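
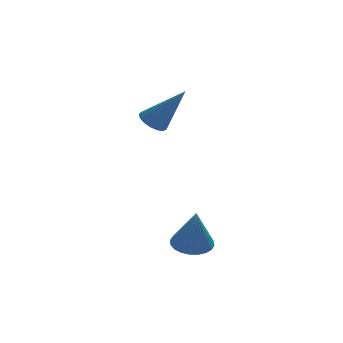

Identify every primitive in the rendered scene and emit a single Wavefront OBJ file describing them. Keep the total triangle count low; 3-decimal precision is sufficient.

v -0.352 3.729 -0.625
v -0.072 4.177 -0.67
v 0.572 3.291 0.745
v -0.266 4.241 -0.519
v -0.479 4.188 -0.393
v -0.663 4.03 -0.319
v -0.776 3.803 -0.316
v -0.792 3.559 -0.384
v -0.706 3.354 -0.507
v -0.54 3.235 -0.657
v -0.331 3.229 -0.8
v -0.126 3.338 -0.903
v 0.027 3.537 -0.942
v 0.093 3.779 -0.909
v 0.057 4.011 -0.811
v -0.054 -0.008 -4.142
v 0.55 0.252 -4.087
v -0.026 -0.372 -2.718
v 0.402 0.456 -4.032
v 0.185 0.589 -3.994
v -0.068 0.631 -3.978
v -0.32 0.576 -3.988
v -0.531 0.432 -4.02
v -0.669 0.221 -4.071
v -0.714 -0.025 -4.133
v -0.658 -0.268 -4.197
v -0.51 -0.472 -4.252
v -0.293 -0.605 -4.29
v -0.04 -0.647 -4.306
v 0.212 -0.592 -4.296
v 0.423 -0.448 -4.264
v 0.561 -0.237 -4.212
v 0.606 0.009 -4.151
f 2 1 4
f 2 4 3
f 4 1 5
f 4 5 3
f 5 1 6
f 5 6 3
f 6 1 7
f 6 7 3
f 7 1 8
f 7 8 3
f 8 1 9
f 8 9 3
f 9 1 10
f 9 10 3
f 10 1 11
f 10 11 3
f 11 1 12
f 11 12 3
f 12 1 13
f 12 13 3
f 13 1 14
f 13 14 3
f 14 1 15
f 14 15 3
f 15 1 2
f 15 2 3
f 17 16 19
f 17 19 18
f 19 16 20
f 19 20 18
f 20 16 21
f 20 21 18
f 21 16 22
f 21 22 18
f 22 16 23
f 22 23 18
f 23 16 24
f 23 24 18
f 24 16 25
f 24 25 18
f 25 16 26
f 25 26 18
f 26 16 27
f 26 27 18
f 27 16 28
f 27 28 18
f 28 16 29
f 28 29 18
f 29 16 30
f 29 30 18
f 30 16 31
f 30 31 18
f 31 16 32
f 31 32 18
f 32 16 33
f 32 33 18
f 33 16 17
f 33 17 18



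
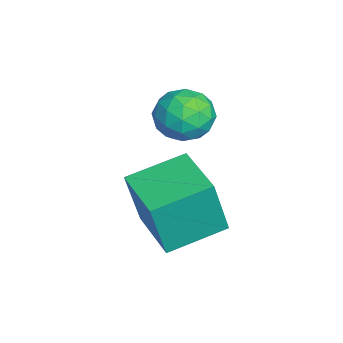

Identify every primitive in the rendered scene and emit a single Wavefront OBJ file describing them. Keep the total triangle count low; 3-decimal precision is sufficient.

v -0.027 -4.739 -0.533
v 0.169 -5.153 1.362
v -0.704 -3.073 -0.099
v -0.507 -3.487 1.797
v 1.647 -4.053 -0.557
v 1.844 -4.467 1.339
v 0.971 -2.387 -0.122
v 1.167 -2.801 1.773
v -0.544 -3.124 2.394
v -0.039 -3.621 2.973
v -1.761 -3.459 3.167
v -1.256 -3.956 3.746
v -1.172 -3.045 3.731
v -0.42 -2.838 3.254
v -1.38 -4.242 2.886
v -0.628 -4.035 2.409
v -0.556 -4.312 3.278
v -0.428 -3.571 3.8
v -1.372 -3.509 2.34
v -1.244 -2.768 2.862
v -0.185 -3.343 2.616
v -1.615 -3.737 3.524
v -1.566 -3.201 3.516
v -1.269 -3.493 3.856
v -0.409 -2.883 2.78
v -0.112 -3.175 3.121
v -0.778 -2.836 3.567
v -1.688 -3.905 3.019
v -1.391 -4.197 3.36
v -0.531 -3.587 2.284
v -0.234 -3.879 2.624
v -1.022 -4.244 2.573
v -0.192 -4.041 3.135
v -0.907 -4.238 3.59
v -0.98 -4.406 3.084
v -0.538 -4.285 2.803
v -0.116 -3.606 3.442
v -0.832 -3.803 3.897
v -0.782 -3.267 3.888
v -0.34 -3.146 3.607
v -0.42 -4.012 3.621
v -0.968 -3.277 2.243
v -1.684 -3.474 2.698
v -1.46 -3.934 2.533
v -1.018 -3.813 2.252
v -0.893 -2.842 2.55
v -1.608 -3.039 3.005
v -1.262 -2.795 3.337
v -0.82 -2.674 3.056
v -1.38 -3.068 2.519
f 2 4 1
f 5 2 1
f 1 4 3
f 3 5 1
f 2 8 4
f 6 2 5
f 6 8 2
f 4 8 3
f 7 5 3
f 3 8 7
f 7 6 5
f 8 6 7
f 9 46 25
f 46 20 49
f 25 49 14
f 46 49 25
f 9 25 21
f 25 14 26
f 21 26 10
f 25 26 21
f 9 21 30
f 21 10 31
f 30 31 16
f 21 31 30
f 9 30 42
f 30 16 45
f 42 45 19
f 30 45 42
f 9 42 46
f 42 19 50
f 46 50 20
f 42 50 46
f 10 26 37
f 26 14 40
f 37 40 18
f 26 40 37
f 14 49 27
f 49 20 48
f 27 48 13
f 49 48 27
f 20 50 47
f 50 19 43
f 47 43 11
f 50 43 47
f 19 45 44
f 45 16 32
f 44 32 15
f 45 32 44
f 16 31 36
f 31 10 33
f 36 33 17
f 31 33 36
f 12 38 24
f 38 18 39
f 24 39 13
f 38 39 24
f 12 24 22
f 24 13 23
f 22 23 11
f 24 23 22
f 12 22 29
f 22 11 28
f 29 28 15
f 22 28 29
f 12 29 34
f 29 15 35
f 34 35 17
f 29 35 34
f 12 34 38
f 34 17 41
f 38 41 18
f 34 41 38
f 13 39 27
f 39 18 40
f 27 40 14
f 39 40 27
f 11 23 47
f 23 13 48
f 47 48 20
f 23 48 47
f 15 28 44
f 28 11 43
f 44 43 19
f 28 43 44
f 17 35 36
f 35 15 32
f 36 32 16
f 35 32 36
f 18 41 37
f 41 17 33
f 37 33 10
f 41 33 37



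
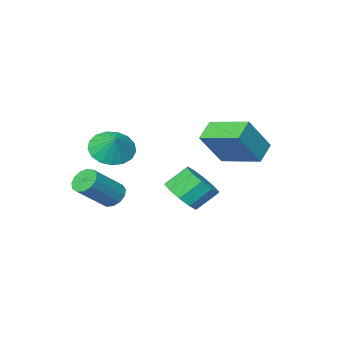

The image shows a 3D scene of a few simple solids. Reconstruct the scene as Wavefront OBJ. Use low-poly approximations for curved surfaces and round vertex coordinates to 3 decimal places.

v 1.482 1.641 0.22
v 2.106 2.412 0.499
v 1.202 2.809 1.42
v 0.578 2.039 1.14
v 1.726 2.625 0.035
v 0.823 3.022 0.956
v 1.253 2.462 -0.359
v 0.35 2.86 0.562
v 0.868 1.986 -0.532
v -0.036 2.384 0.389
v 0.717 1.378 -0.418
v -0.187 1.776 0.503
v 0.858 0.871 -0.06
v -0.046 1.268 0.861
v 1.237 0.658 0.404
v 0.334 1.055 1.325
v 1.71 0.82 0.798
v 0.807 1.218 1.719
v 2.096 1.296 0.971
v 1.192 1.694 1.892
v 2.247 1.904 0.857
v 1.343 2.302 1.778
v -1.901 0.018 1.099
v -2.799 -0.428 1.776
v -2.56 2.035 1.551
v -3.459 1.59 2.228
v -0.641 0.05 2.792
v -1.54 -0.395 3.469
v -1.301 2.068 3.244
v -2.199 1.622 3.921
v 2.964 -1.493 2.467
v 3.698 -2.19 2.843
v 3.256 -0.707 3.353
v 3.962 -1.904 2.503
v 3.998 -1.524 2.155
v 3.797 -1.136 1.878
v 3.405 -0.831 1.736
v 2.912 -0.677 1.761
v 2.431 -0.709 1.948
v 2.073 -0.922 2.254
v 1.918 -1.265 2.608
v 2.003 -1.66 2.93
v 2.309 -2.017 3.146
v 2.764 -2.254 3.206
v 3.266 -2.316 3.097
v 1.852 -3.153 -1.225
v 2.313 -3.013 -1.787
v 3.909 -2.926 -0.456
v 3.448 -3.067 0.105
v 2.178 -2.643 -1.65
v 3.774 -2.556 -0.319
v 1.94 -2.435 -1.378
v 3.536 -2.348 -0.047
v 1.674 -2.455 -1.058
v 3.27 -2.368 0.273
v 1.465 -2.697 -0.791
v 3.061 -2.61 0.54
v 1.378 -3.084 -0.661
v 2.974 -2.997 0.669
v 1.442 -3.493 -0.711
v 3.038 -3.406 0.619
v 1.636 -3.794 -0.924
v 3.232 -3.707 0.406
v 1.899 -3.892 -1.233
v 3.495 -3.805 0.098
v 2.146 -3.755 -1.539
v 3.743 -3.669 -0.209
v 2.301 -3.428 -1.746
v 3.897 -3.341 -0.415
f 2 1 5
f 2 5 3
f 3 5 6
f 3 6 4
f 5 1 7
f 5 7 6
f 6 7 8
f 6 8 4
f 7 1 9
f 7 9 8
f 8 9 10
f 8 10 4
f 9 1 11
f 9 11 10
f 10 11 12
f 10 12 4
f 11 1 13
f 11 13 12
f 12 13 14
f 12 14 4
f 13 1 15
f 13 15 14
f 14 15 16
f 14 16 4
f 15 1 17
f 15 17 16
f 16 17 18
f 16 18 4
f 17 1 19
f 17 19 18
f 18 19 20
f 18 20 4
f 19 1 21
f 19 21 20
f 20 21 22
f 20 22 4
f 21 1 2
f 21 2 22
f 22 2 3
f 22 3 4
f 24 26 23
f 27 24 23
f 23 26 25
f 25 27 23
f 24 30 26
f 28 24 27
f 28 30 24
f 26 30 25
f 29 27 25
f 25 30 29
f 29 28 27
f 30 28 29
f 32 31 34
f 32 34 33
f 34 31 35
f 34 35 33
f 35 31 36
f 35 36 33
f 36 31 37
f 36 37 33
f 37 31 38
f 37 38 33
f 38 31 39
f 38 39 33
f 39 31 40
f 39 40 33
f 40 31 41
f 40 41 33
f 41 31 42
f 41 42 33
f 42 31 43
f 42 43 33
f 43 31 44
f 43 44 33
f 44 31 45
f 44 45 33
f 45 31 32
f 45 32 33
f 47 46 50
f 47 50 48
f 48 50 51
f 48 51 49
f 50 46 52
f 50 52 51
f 51 52 53
f 51 53 49
f 52 46 54
f 52 54 53
f 53 54 55
f 53 55 49
f 54 46 56
f 54 56 55
f 55 56 57
f 55 57 49
f 56 46 58
f 56 58 57
f 57 58 59
f 57 59 49
f 58 46 60
f 58 60 59
f 59 60 61
f 59 61 49
f 60 46 62
f 60 62 61
f 61 62 63
f 61 63 49
f 62 46 64
f 62 64 63
f 63 64 65
f 63 65 49
f 64 46 66
f 64 66 65
f 65 66 67
f 65 67 49
f 66 46 68
f 66 68 67
f 67 68 69
f 67 69 49
f 68 46 47
f 68 47 69
f 69 47 48
f 69 48 49



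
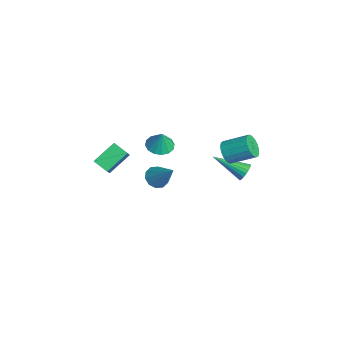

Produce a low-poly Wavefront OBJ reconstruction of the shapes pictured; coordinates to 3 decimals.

v -0.948 -1.631 1.34
v -0.44 -1.411 0.819
v 0.248 -0.989 2.78
v -0.73 -1.051 0.9
v -1.104 -0.912 1.148
v -1.418 -1.048 1.47
v -1.553 -1.407 1.742
v -1.457 -1.851 1.86
v -1.166 -2.211 1.779
v -0.793 -2.35 1.531
v -0.478 -2.214 1.209
v -0.344 -1.856 0.938
v -2.566 4.064 -0.773
v -2.24 3.656 -1.142
v -3.514 2.376 0.253
v -2.066 3.693 -0.92
v -1.991 3.804 -0.669
v -2.03 3.966 -0.438
v -2.175 4.147 -0.273
v -2.398 4.312 -0.207
v -2.654 4.428 -0.254
v -2.893 4.472 -0.403
v -3.067 4.434 -0.625
v -3.142 4.324 -0.877
v -3.103 4.162 -1.107
v -2.958 3.98 -1.272
v -2.735 3.815 -1.338
v -2.479 3.699 -1.291
v -3.373 -0.826 2.117
v -2.714 -1.335 1.942
v -3.007 -0.774 3.343
v -2.563 -0.926 1.88
v -2.628 -0.491 1.881
v -2.893 -0.146 1.945
v -3.286 0.017 2.056
v -3.703 -0.045 2.183
v -4.031 -0.317 2.292
v -4.183 -0.725 2.354
v -4.117 -1.16 2.353
v -3.853 -1.506 2.289
v -3.459 -1.669 2.179
v -3.043 -1.606 2.052
v -2.518 -3.989 0.953
v -3.198 -4.594 1.436
v -3.012 -2.692 1.883
v -3.692 -3.297 2.365
v -1.268 -4.403 2.195
v -1.948 -5.008 2.677
v -1.762 -3.106 3.124
v -2.442 -3.711 3.607
v -1.858 2.716 1.879
v -1.188 2.665 1.444
v -0.592 4.014 2.207
v -1.262 4.064 2.641
v -1.418 2.887 1.233
v -0.822 4.235 1.995
v -1.749 3.069 1.169
v -1.153 4.417 1.932
v -2.105 3.17 1.268
v -1.509 4.519 2.031
v -2.404 3.167 1.507
v -1.808 4.516 2.269
v -2.578 3.061 1.831
v -1.982 4.41 2.593
v -2.587 2.875 2.166
v -1.991 4.224 2.928
v -2.429 2.654 2.435
v -1.834 4.002 3.198
v -2.141 2.446 2.577
v -1.545 3.795 3.339
v -1.787 2.3 2.559
v -1.191 3.649 3.321
v -1.45 2.249 2.385
v -0.854 3.598 3.147
v -1.206 2.305 2.095
v -0.61 3.654 2.857
v -1.111 2.456 1.755
v -0.516 3.804 2.518
f 2 1 4
f 2 4 3
f 4 1 5
f 4 5 3
f 5 1 6
f 5 6 3
f 6 1 7
f 6 7 3
f 7 1 8
f 7 8 3
f 8 1 9
f 8 9 3
f 9 1 10
f 9 10 3
f 10 1 11
f 10 11 3
f 11 1 12
f 11 12 3
f 12 1 2
f 12 2 3
f 14 13 16
f 14 16 15
f 16 13 17
f 16 17 15
f 17 13 18
f 17 18 15
f 18 13 19
f 18 19 15
f 19 13 20
f 19 20 15
f 20 13 21
f 20 21 15
f 21 13 22
f 21 22 15
f 22 13 23
f 22 23 15
f 23 13 24
f 23 24 15
f 24 13 25
f 24 25 15
f 25 13 26
f 25 26 15
f 26 13 27
f 26 27 15
f 27 13 28
f 27 28 15
f 28 13 14
f 28 14 15
f 30 29 32
f 30 32 31
f 32 29 33
f 32 33 31
f 33 29 34
f 33 34 31
f 34 29 35
f 34 35 31
f 35 29 36
f 35 36 31
f 36 29 37
f 36 37 31
f 37 29 38
f 37 38 31
f 38 29 39
f 38 39 31
f 39 29 40
f 39 40 31
f 40 29 41
f 40 41 31
f 41 29 42
f 41 42 31
f 42 29 30
f 42 30 31
f 44 46 43
f 47 44 43
f 43 46 45
f 45 47 43
f 44 50 46
f 48 44 47
f 48 50 44
f 46 50 45
f 49 47 45
f 45 50 49
f 49 48 47
f 50 48 49
f 52 51 55
f 52 55 53
f 53 55 56
f 53 56 54
f 55 51 57
f 55 57 56
f 56 57 58
f 56 58 54
f 57 51 59
f 57 59 58
f 58 59 60
f 58 60 54
f 59 51 61
f 59 61 60
f 60 61 62
f 60 62 54
f 61 51 63
f 61 63 62
f 62 63 64
f 62 64 54
f 63 51 65
f 63 65 64
f 64 65 66
f 64 66 54
f 65 51 67
f 65 67 66
f 66 67 68
f 66 68 54
f 67 51 69
f 67 69 68
f 68 69 70
f 68 70 54
f 69 51 71
f 69 71 70
f 70 71 72
f 70 72 54
f 71 51 73
f 71 73 72
f 72 73 74
f 72 74 54
f 73 51 75
f 73 75 74
f 74 75 76
f 74 76 54
f 75 51 77
f 75 77 76
f 76 77 78
f 76 78 54
f 77 51 52
f 77 52 78
f 78 52 53
f 78 53 54



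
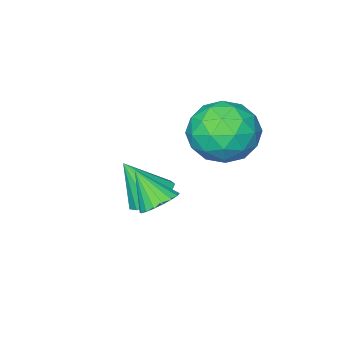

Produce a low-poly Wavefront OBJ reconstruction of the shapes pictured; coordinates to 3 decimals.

v -3.304 1.682 -0.356
v -2.389 0.928 -0.424
v -4.011 0.972 -1.996
v -3.096 0.218 -2.064
v -3.919 0.078 -1.219
v -3.482 0.517 -0.205
v -2.918 1.383 -2.215
v -2.481 1.822 -1.201
v -2.15 0.743 -1.573
v -2.769 -0.063 -0.957
v -3.631 1.963 -1.463
v -4.25 1.157 -0.847
v -2.785 1.368 -0.246
v -3.615 0.532 -2.174
v -4.099 0.45 -1.677
v -3.561 0.007 -1.717
v -3.427 1.126 -0.117
v -2.889 0.683 -0.157
v -3.788 0.183 -0.624
v -3.511 1.217 -2.263
v -2.973 0.774 -2.303
v -2.839 1.893 -0.703
v -2.301 1.45 -0.743
v -2.612 1.717 -1.796
v -2.106 0.816 -0.961
v -2.521 0.398 -1.925
v -2.417 1.083 -2.014
v -2.16 1.341 -1.418
v -2.47 0.342 -0.599
v -2.885 -0.076 -1.563
v -3.369 -0.158 -1.066
v -3.112 0.1 -0.47
v -2.329 0.233 -1.274
v -3.515 1.976 -0.857
v -3.93 1.558 -1.821
v -3.288 1.8 -1.95
v -3.031 2.058 -1.354
v -3.879 1.502 -0.495
v -4.294 1.084 -1.459
v -4.24 0.559 -1.002
v -3.983 0.817 -0.406
v -4.071 1.667 -1.146
v -0.233 1.73 -2.574
v 0.407 1.71 -2.732
v -0.007 0.87 -1.546
v 0.394 1.934 -2.542
v 0.256 2.117 -2.358
v 0.021 2.224 -2.217
v -0.264 2.233 -2.147
v -0.543 2.142 -2.162
v -0.761 1.97 -2.258
v -0.874 1.75 -2.417
v -0.86 1.527 -2.607
v -0.722 1.343 -2.79
v -0.487 1.237 -2.931
v -0.202 1.228 -3.001
v 0.077 1.319 -2.987
v 0.294 1.491 -2.891
v -1.961 -0.929 -4.577
v -1.221 -1.066 -4.951
v -1.439 -1.651 -3.283
v -1.185 -0.648 -4.733
v -1.395 -0.319 -4.465
v -1.784 -0.184 -4.232
v -2.23 -0.285 -4.109
v -2.59 -0.591 -4.135
v -2.75 -1.005 -4.3
v -2.66 -1.394 -4.554
v -2.348 -1.636 -4.815
v -1.913 -1.653 -5
v -1.493 -1.441 -5.051
f 1 38 17
f 38 12 41
f 17 41 6
f 38 41 17
f 1 17 13
f 17 6 18
f 13 18 2
f 17 18 13
f 1 13 22
f 13 2 23
f 22 23 8
f 13 23 22
f 1 22 34
f 22 8 37
f 34 37 11
f 22 37 34
f 1 34 38
f 34 11 42
f 38 42 12
f 34 42 38
f 2 18 29
f 18 6 32
f 29 32 10
f 18 32 29
f 6 41 19
f 41 12 40
f 19 40 5
f 41 40 19
f 12 42 39
f 42 11 35
f 39 35 3
f 42 35 39
f 11 37 36
f 37 8 24
f 36 24 7
f 37 24 36
f 8 23 28
f 23 2 25
f 28 25 9
f 23 25 28
f 4 30 16
f 30 10 31
f 16 31 5
f 30 31 16
f 4 16 14
f 16 5 15
f 14 15 3
f 16 15 14
f 4 14 21
f 14 3 20
f 21 20 7
f 14 20 21
f 4 21 26
f 21 7 27
f 26 27 9
f 21 27 26
f 4 26 30
f 26 9 33
f 30 33 10
f 26 33 30
f 5 31 19
f 31 10 32
f 19 32 6
f 31 32 19
f 3 15 39
f 15 5 40
f 39 40 12
f 15 40 39
f 7 20 36
f 20 3 35
f 36 35 11
f 20 35 36
f 9 27 28
f 27 7 24
f 28 24 8
f 27 24 28
f 10 33 29
f 33 9 25
f 29 25 2
f 33 25 29
f 44 43 46
f 44 46 45
f 46 43 47
f 46 47 45
f 47 43 48
f 47 48 45
f 48 43 49
f 48 49 45
f 49 43 50
f 49 50 45
f 50 43 51
f 50 51 45
f 51 43 52
f 51 52 45
f 52 43 53
f 52 53 45
f 53 43 54
f 53 54 45
f 54 43 55
f 54 55 45
f 55 43 56
f 55 56 45
f 56 43 57
f 56 57 45
f 57 43 58
f 57 58 45
f 58 43 44
f 58 44 45
f 60 59 62
f 60 62 61
f 62 59 63
f 62 63 61
f 63 59 64
f 63 64 61
f 64 59 65
f 64 65 61
f 65 59 66
f 65 66 61
f 66 59 67
f 66 67 61
f 67 59 68
f 67 68 61
f 68 59 69
f 68 69 61
f 69 59 70
f 69 70 61
f 70 59 71
f 70 71 61
f 71 59 60
f 71 60 61



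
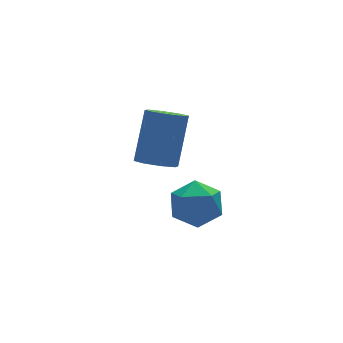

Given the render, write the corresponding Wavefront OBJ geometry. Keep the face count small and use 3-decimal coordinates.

v 0.948 0.255 -0.072
v 1.533 0.548 -0.477
v 2.338 1.379 1.287
v 1.752 1.085 1.692
v 1.075 0.918 -0.443
v 1.88 1.748 1.322
v 0.543 0.899 -0.191
v 1.347 1.729 1.574
v 0.247 0.502 0.13
v 1.052 1.333 1.895
v 0.362 -0.039 0.333
v 1.167 0.792 2.097
v 0.82 -0.408 0.298
v 1.625 0.422 2.063
v 1.353 -0.389 0.046
v 2.157 0.441 1.811
v 1.648 0.007 -0.275
v 2.453 0.838 1.49
v 2.179 0.837 -3.452
v 3.139 0.408 -3.415
v 1.781 0.072 -1.985
v 2.741 -0.357 -1.948
v 2.622 0.679 -1.817
v 2.868 1.153 -2.723
v 2.052 -0.673 -2.677
v 2.298 -0.199 -3.583
v 3.06 -0.524 -2.936
v 3.413 0.311 -2.404
v 1.507 0.169 -2.996
v 1.86 1.004 -2.464
f 2 1 5
f 2 5 3
f 3 5 6
f 3 6 4
f 5 1 7
f 5 7 6
f 6 7 8
f 6 8 4
f 7 1 9
f 7 9 8
f 8 9 10
f 8 10 4
f 9 1 11
f 9 11 10
f 10 11 12
f 10 12 4
f 11 1 13
f 11 13 12
f 12 13 14
f 12 14 4
f 13 1 15
f 13 15 14
f 14 15 16
f 14 16 4
f 15 1 17
f 15 17 16
f 16 17 18
f 16 18 4
f 17 1 2
f 17 2 18
f 18 2 3
f 18 3 4
f 19 30 24
f 19 24 20
f 19 20 26
f 19 26 29
f 19 29 30
f 20 24 28
f 24 30 23
f 30 29 21
f 29 26 25
f 26 20 27
f 22 28 23
f 22 23 21
f 22 21 25
f 22 25 27
f 22 27 28
f 23 28 24
f 21 23 30
f 25 21 29
f 27 25 26
f 28 27 20



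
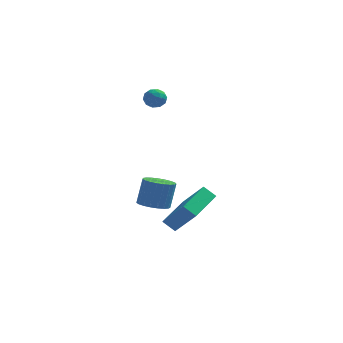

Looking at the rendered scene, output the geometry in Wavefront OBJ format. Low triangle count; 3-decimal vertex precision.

v 0.92 1.043 -2.616
v 1.484 1.649 -2.914
v 1.764 2.123 -1.423
v 1.2 1.517 -1.124
v 1.168 1.833 -2.913
v 1.448 2.307 -1.422
v 0.809 1.881 -2.861
v 1.089 2.355 -1.369
v 0.469 1.784 -2.766
v 0.749 2.257 -1.275
v 0.207 1.559 -2.646
v 0.488 2.032 -1.154
v 0.068 1.244 -2.52
v 0.349 1.718 -1.028
v 0.077 0.895 -2.41
v 0.357 1.369 -0.919
v 0.231 0.572 -2.337
v 0.512 1.045 -0.845
v 0.505 0.33 -2.311
v 0.785 0.803 -0.82
v 0.85 0.211 -2.338
v 1.13 0.685 -0.847
v 1.207 0.236 -2.414
v 1.487 0.71 -0.922
v 1.514 0.401 -2.524
v 1.795 0.875 -1.032
v 1.719 0.677 -2.65
v 2 1.151 -1.158
v 1.786 1.016 -2.77
v 2.066 1.49 -1.278
v 1.703 1.36 -2.864
v 1.983 1.834 -1.372
v 2.366 -3.629 -1.83
v 1.739 -3.448 -1.302
v 3.232 -1.731 -1.451
v 2.605 -1.55 -0.923
v 3.415 -4.41 -0.317
v 2.788 -4.229 0.211
v 4.281 -2.512 0.062
v 3.654 -2.331 0.59
v 0.743 3.83 4.293
v 1.138 3.371 4.534
v 0.562 3.229 3.446
v 0.957 2.77 3.687
v 0.384 2.891 3.974
v 0.496 3.262 4.498
v 1.204 3.338 3.482
v 1.316 3.709 4.006
v 1.423 3.067 4.033
v 0.917 2.791 4.337
v 0.783 3.809 3.643
v 0.277 3.533 3.947
v 0.956 3.653 4.488
v 0.744 2.947 3.492
v 0.407 3.018 3.661
v 0.639 2.748 3.802
v 0.579 3.589 4.467
v 0.811 3.32 4.608
v 0.368 3.037 4.279
v 0.889 3.28 3.372
v 1.121 3.011 3.513
v 1.061 3.852 4.178
v 1.293 3.582 4.319
v 1.332 3.563 3.701
v 1.356 3.205 4.335
v 1.25 2.851 3.837
v 1.395 3.185 3.717
v 1.46 3.403 4.025
v 1.058 3.042 4.514
v 0.952 2.689 4.016
v 0.615 2.76 4.185
v 0.681 2.978 4.493
v 1.226 2.863 4.219
v 0.748 3.911 3.964
v 0.642 3.558 3.466
v 1.019 3.622 3.487
v 1.085 3.84 3.795
v 0.45 3.749 4.143
v 0.344 3.395 3.645
v 0.24 3.197 3.955
v 0.305 3.415 4.263
v 0.474 3.737 3.761
f 2 1 5
f 2 5 3
f 3 5 6
f 3 6 4
f 5 1 7
f 5 7 6
f 6 7 8
f 6 8 4
f 7 1 9
f 7 9 8
f 8 9 10
f 8 10 4
f 9 1 11
f 9 11 10
f 10 11 12
f 10 12 4
f 11 1 13
f 11 13 12
f 12 13 14
f 12 14 4
f 13 1 15
f 13 15 14
f 14 15 16
f 14 16 4
f 15 1 17
f 15 17 16
f 16 17 18
f 16 18 4
f 17 1 19
f 17 19 18
f 18 19 20
f 18 20 4
f 19 1 21
f 19 21 20
f 20 21 22
f 20 22 4
f 21 1 23
f 21 23 22
f 22 23 24
f 22 24 4
f 23 1 25
f 23 25 24
f 24 25 26
f 24 26 4
f 25 1 27
f 25 27 26
f 26 27 28
f 26 28 4
f 27 1 29
f 27 29 28
f 28 29 30
f 28 30 4
f 29 1 31
f 29 31 30
f 30 31 32
f 30 32 4
f 31 1 2
f 31 2 32
f 32 2 3
f 32 3 4
f 34 36 33
f 37 34 33
f 33 36 35
f 35 37 33
f 34 40 36
f 38 34 37
f 38 40 34
f 36 40 35
f 39 37 35
f 35 40 39
f 39 38 37
f 40 38 39
f 41 78 57
f 78 52 81
f 57 81 46
f 78 81 57
f 41 57 53
f 57 46 58
f 53 58 42
f 57 58 53
f 41 53 62
f 53 42 63
f 62 63 48
f 53 63 62
f 41 62 74
f 62 48 77
f 74 77 51
f 62 77 74
f 41 74 78
f 74 51 82
f 78 82 52
f 74 82 78
f 42 58 69
f 58 46 72
f 69 72 50
f 58 72 69
f 46 81 59
f 81 52 80
f 59 80 45
f 81 80 59
f 52 82 79
f 82 51 75
f 79 75 43
f 82 75 79
f 51 77 76
f 77 48 64
f 76 64 47
f 77 64 76
f 48 63 68
f 63 42 65
f 68 65 49
f 63 65 68
f 44 70 56
f 70 50 71
f 56 71 45
f 70 71 56
f 44 56 54
f 56 45 55
f 54 55 43
f 56 55 54
f 44 54 61
f 54 43 60
f 61 60 47
f 54 60 61
f 44 61 66
f 61 47 67
f 66 67 49
f 61 67 66
f 44 66 70
f 66 49 73
f 70 73 50
f 66 73 70
f 45 71 59
f 71 50 72
f 59 72 46
f 71 72 59
f 43 55 79
f 55 45 80
f 79 80 52
f 55 80 79
f 47 60 76
f 60 43 75
f 76 75 51
f 60 75 76
f 49 67 68
f 67 47 64
f 68 64 48
f 67 64 68
f 50 73 69
f 73 49 65
f 69 65 42
f 73 65 69



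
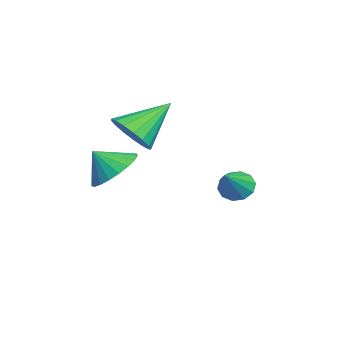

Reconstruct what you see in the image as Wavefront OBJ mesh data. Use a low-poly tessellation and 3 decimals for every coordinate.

v 0.398 4.078 -0.486
v 0.781 4.63 -0.644
v 1.522 3.582 0.506
v 0.533 4.732 -0.313
v 0.234 4.584 -0.047
v -0.003 4.243 0.05
v -0.087 3.839 -0.057
v 0.015 3.526 -0.328
v 0.263 3.424 -0.66
v 0.562 3.572 -0.925
v 0.799 3.913 -1.023
v 0.882 4.317 -0.916
v 0.447 0.453 2.047
v 0.743 -0.056 2.806
v -0.247 1.847 3.253
v 1.104 0.211 2.705
v 1.313 0.533 2.453
v 1.325 0.837 2.109
v 1.136 1.053 1.75
v 0.788 1.131 1.459
v 0.363 1.054 1.303
v -0.043 0.839 1.318
v -0.337 0.536 1.499
v -0.451 0.214 1.806
v -0.359 -0.054 2.168
v -0.083 -0.205 2.503
v 0.315 -0.206 2.733
v 3.469 -0.099 1.598
v 4.234 0.337 2.07
v 3.371 -0.821 2.422
v 3.909 0.55 2.218
v 3.508 0.65 2.258
v 3.1 0.621 2.185
v 2.755 0.468 2.01
v 2.534 0.216 1.763
v 2.475 -0.09 1.488
v 2.587 -0.398 1.232
v 2.852 -0.654 1.039
v 3.224 -0.814 0.943
v 3.637 -0.851 0.96
v 4.022 -0.757 1.087
v 4.311 -0.55 1.303
v 4.454 -0.265 1.569
v 4.427 0.049 1.841
f 2 1 4
f 2 4 3
f 4 1 5
f 4 5 3
f 5 1 6
f 5 6 3
f 6 1 7
f 6 7 3
f 7 1 8
f 7 8 3
f 8 1 9
f 8 9 3
f 9 1 10
f 9 10 3
f 10 1 11
f 10 11 3
f 11 1 12
f 11 12 3
f 12 1 2
f 12 2 3
f 14 13 16
f 14 16 15
f 16 13 17
f 16 17 15
f 17 13 18
f 17 18 15
f 18 13 19
f 18 19 15
f 19 13 20
f 19 20 15
f 20 13 21
f 20 21 15
f 21 13 22
f 21 22 15
f 22 13 23
f 22 23 15
f 23 13 24
f 23 24 15
f 24 13 25
f 24 25 15
f 25 13 26
f 25 26 15
f 26 13 27
f 26 27 15
f 27 13 14
f 27 14 15
f 29 28 31
f 29 31 30
f 31 28 32
f 31 32 30
f 32 28 33
f 32 33 30
f 33 28 34
f 33 34 30
f 34 28 35
f 34 35 30
f 35 28 36
f 35 36 30
f 36 28 37
f 36 37 30
f 37 28 38
f 37 38 30
f 38 28 39
f 38 39 30
f 39 28 40
f 39 40 30
f 40 28 41
f 40 41 30
f 41 28 42
f 41 42 30
f 42 28 43
f 42 43 30
f 43 28 44
f 43 44 30
f 44 28 29
f 44 29 30



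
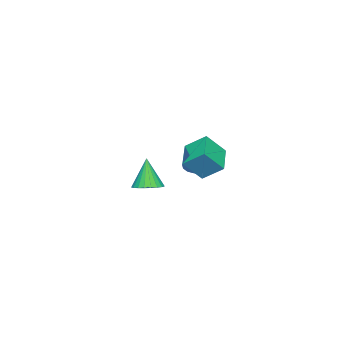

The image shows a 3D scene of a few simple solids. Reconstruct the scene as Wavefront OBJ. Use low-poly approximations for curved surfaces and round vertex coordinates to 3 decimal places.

v -3.748 -1.721 -4.171
v -3.027 -1.505 -3.966
v -4.132 -1.999 -2.529
v -3.174 -1.238 -3.956
v -3.409 -1.046 -3.978
v -3.695 -0.955 -4.029
v -3.989 -0.982 -4.102
v -4.247 -1.121 -4.186
v -4.428 -1.351 -4.268
v -4.506 -1.637 -4.334
v -4.469 -1.936 -4.376
v -4.322 -2.203 -4.387
v -4.088 -2.396 -4.365
v -3.801 -2.486 -4.314
v -3.507 -2.459 -4.241
v -3.25 -2.32 -4.157
v -3.068 -2.09 -4.075
v -2.99 -1.804 -4.008
v 0.509 3.381 -0.158
v 0.372 4.328 0.531
v 1.808 3.948 -0.679
v 1.67 4.896 0.011
v 1.15 2.784 0.789
v 1.012 3.732 1.479
v 2.448 3.352 0.269
v 2.311 4.299 0.958
v -1.042 2.275 -1.173
v -0.639 2.121 -0.635
v -1.898 1.805 -0.667
v -0.759 2.419 -0.56
v -0.944 2.685 -0.626
v -1.152 2.857 -0.818
v -1.334 2.895 -1.09
v -1.449 2.792 -1.382
v -1.471 2.57 -1.626
v -1.395 2.281 -1.766
v -1.238 1.99 -1.77
v -1.036 1.765 -1.637
v -0.835 1.657 -1.398
v -0.682 1.69 -1.108
v -0.611 1.858 -0.832
f 2 1 4
f 2 4 3
f 4 1 5
f 4 5 3
f 5 1 6
f 5 6 3
f 6 1 7
f 6 7 3
f 7 1 8
f 7 8 3
f 8 1 9
f 8 9 3
f 9 1 10
f 9 10 3
f 10 1 11
f 10 11 3
f 11 1 12
f 11 12 3
f 12 1 13
f 12 13 3
f 13 1 14
f 13 14 3
f 14 1 15
f 14 15 3
f 15 1 16
f 15 16 3
f 16 1 17
f 16 17 3
f 17 1 18
f 17 18 3
f 18 1 2
f 18 2 3
f 20 22 19
f 23 20 19
f 19 22 21
f 21 23 19
f 20 26 22
f 24 20 23
f 24 26 20
f 22 26 21
f 25 23 21
f 21 26 25
f 25 24 23
f 26 24 25
f 28 27 30
f 28 30 29
f 30 27 31
f 30 31 29
f 31 27 32
f 31 32 29
f 32 27 33
f 32 33 29
f 33 27 34
f 33 34 29
f 34 27 35
f 34 35 29
f 35 27 36
f 35 36 29
f 36 27 37
f 36 37 29
f 37 27 38
f 37 38 29
f 38 27 39
f 38 39 29
f 39 27 40
f 39 40 29
f 40 27 41
f 40 41 29
f 41 27 28
f 41 28 29



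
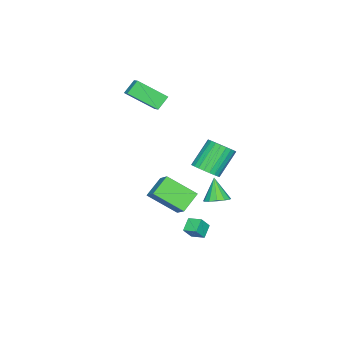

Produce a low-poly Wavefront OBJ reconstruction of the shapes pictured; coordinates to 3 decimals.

v 1.455 1.717 -4.44
v 0.682 1.651 -3.927
v 1.531 2.575 -4.216
v 0.758 2.509 -3.703
v 1.982 1.471 -3.677
v 1.209 1.405 -3.164
v 2.058 2.329 -3.453
v 1.285 2.263 -2.94
v -0.079 2.556 -2.072
v 0.52 2.048 -1.991
v -0.681 2.064 -0.708
v 0.65 2.426 -1.797
v 0.549 2.847 -1.69
v 0.248 3.174 -1.704
v -0.157 3.306 -1.835
v -0.537 3.2 -2.041
v -0.771 2.889 -2.257
v -0.786 2.473 -2.414
v -0.577 2.083 -2.462
v -0.209 1.844 -2.387
v 0.2 1.83 -2.211
v -2.303 -4.514 3.63
v -3.049 -4.254 4.366
v -2.967 -2.883 2.38
v -3.713 -2.622 3.116
v -1.727 -3.978 4.024
v -2.473 -3.717 4.76
v -2.391 -2.346 2.774
v -3.137 -2.086 3.51
v 3.675 3.635 2.87
v 4.259 4.161 3.195
v 3.088 4.571 4.634
v 2.505 4.045 4.31
v 4.089 4.367 2.998
v 2.918 4.777 4.437
v 3.856 4.461 2.782
v 2.685 4.871 4.221
v 3.595 4.43 2.579
v 2.424 4.839 4.018
v 3.347 4.277 2.42
v 2.176 4.687 3.86
v 3.149 4.027 2.33
v 1.978 4.437 3.77
v 3.031 3.717 2.323
v 1.86 4.127 3.762
v 3.011 3.395 2.398
v 1.84 3.804 3.837
v 3.092 3.109 2.546
v 1.921 3.519 3.985
v 3.262 2.903 2.743
v 2.091 3.313 4.182
v 3.495 2.809 2.959
v 2.324 3.219 4.398
v 3.756 2.841 3.162
v 2.585 3.25 4.601
v 4.004 2.993 3.32
v 2.833 3.403 4.76
v 4.202 3.243 3.41
v 3.031 3.653 4.85
v 4.32 3.553 3.418
v 3.149 3.963 4.857
v 4.34 3.876 3.343
v 3.169 4.285 4.782
v -0.489 0.703 -2.498
v -0.017 -0.991 -1.278
v 0.25 1.505 -1.669
v 0.723 -0.189 -0.45
v 0.697 0.449 -3.31
v 1.17 -1.245 -2.091
v 1.437 1.251 -2.482
v 1.909 -0.443 -1.262
f 2 4 1
f 5 2 1
f 1 4 3
f 3 5 1
f 2 8 4
f 6 2 5
f 6 8 2
f 4 8 3
f 7 5 3
f 3 8 7
f 7 6 5
f 8 6 7
f 10 9 12
f 10 12 11
f 12 9 13
f 12 13 11
f 13 9 14
f 13 14 11
f 14 9 15
f 14 15 11
f 15 9 16
f 15 16 11
f 16 9 17
f 16 17 11
f 17 9 18
f 17 18 11
f 18 9 19
f 18 19 11
f 19 9 20
f 19 20 11
f 20 9 21
f 20 21 11
f 21 9 10
f 21 10 11
f 23 25 22
f 26 23 22
f 22 25 24
f 24 26 22
f 23 29 25
f 27 23 26
f 27 29 23
f 25 29 24
f 28 26 24
f 24 29 28
f 28 27 26
f 29 27 28
f 31 30 34
f 31 34 32
f 32 34 35
f 32 35 33
f 34 30 36
f 34 36 35
f 35 36 37
f 35 37 33
f 36 30 38
f 36 38 37
f 37 38 39
f 37 39 33
f 38 30 40
f 38 40 39
f 39 40 41
f 39 41 33
f 40 30 42
f 40 42 41
f 41 42 43
f 41 43 33
f 42 30 44
f 42 44 43
f 43 44 45
f 43 45 33
f 44 30 46
f 44 46 45
f 45 46 47
f 45 47 33
f 46 30 48
f 46 48 47
f 47 48 49
f 47 49 33
f 48 30 50
f 48 50 49
f 49 50 51
f 49 51 33
f 50 30 52
f 50 52 51
f 51 52 53
f 51 53 33
f 52 30 54
f 52 54 53
f 53 54 55
f 53 55 33
f 54 30 56
f 54 56 55
f 55 56 57
f 55 57 33
f 56 30 58
f 56 58 57
f 57 58 59
f 57 59 33
f 58 30 60
f 58 60 59
f 59 60 61
f 59 61 33
f 60 30 62
f 60 62 61
f 61 62 63
f 61 63 33
f 62 30 31
f 62 31 63
f 63 31 32
f 63 32 33
f 65 67 64
f 68 65 64
f 64 67 66
f 66 68 64
f 65 71 67
f 69 65 68
f 69 71 65
f 67 71 66
f 70 68 66
f 66 71 70
f 70 69 68
f 71 69 70



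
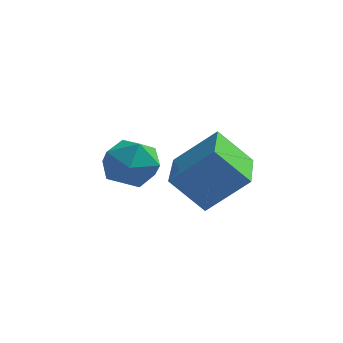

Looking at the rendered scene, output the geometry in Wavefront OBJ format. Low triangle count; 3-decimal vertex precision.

v -1.796 -0.468 0.223
v -0.813 -0.195 1.166
v -2.145 1.051 0.147
v -1.162 1.324 1.091
v -0.978 -0.324 -0.671
v 0.005 -0.051 0.273
v -1.327 1.195 -0.746
v -0.344 1.468 0.197
v -3.824 0.884 -0.05
v -3.421 1.181 0.573
v -2.739 0.339 -0.493
v -2.336 0.636 0.13
v -2.875 0.057 0.243
v -3.545 0.394 0.516
v -2.615 1.126 -0.436
v -3.285 1.463 -0.163
v -2.673 1.331 0.334
v -2.834 0.67 0.753
v -3.326 0.85 -0.673
v -3.487 0.189 -0.254
f 2 4 1
f 5 2 1
f 1 4 3
f 3 5 1
f 2 8 4
f 6 2 5
f 6 8 2
f 4 8 3
f 7 5 3
f 3 8 7
f 7 6 5
f 8 6 7
f 9 20 14
f 9 14 10
f 9 10 16
f 9 16 19
f 9 19 20
f 10 14 18
f 14 20 13
f 20 19 11
f 19 16 15
f 16 10 17
f 12 18 13
f 12 13 11
f 12 11 15
f 12 15 17
f 12 17 18
f 13 18 14
f 11 13 20
f 15 11 19
f 17 15 16
f 18 17 10



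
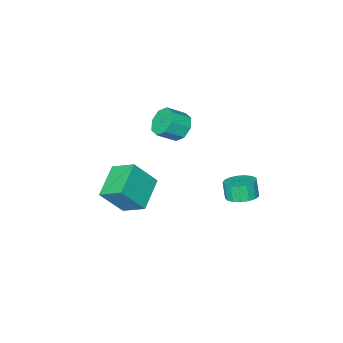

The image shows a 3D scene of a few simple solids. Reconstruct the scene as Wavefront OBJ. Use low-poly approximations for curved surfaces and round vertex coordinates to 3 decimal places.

v -3.657 -0.994 -4.17
v -2.795 -1.105 -4.132
v -2.881 -1.438 -3.172
v -3.743 -1.326 -3.21
v -2.851 -0.714 -4.001
v -2.937 -1.047 -3.041
v -3.091 -0.387 -3.909
v -3.177 -0.719 -2.949
v -3.461 -0.198 -3.877
v -3.547 -0.531 -2.917
v -3.876 -0.192 -3.912
v -3.962 -0.525 -2.952
v -4.241 -0.37 -4.006
v -4.327 -0.702 -3.046
v -4.472 -0.69 -4.138
v -4.558 -1.023 -3.177
v -4.516 -1.08 -4.277
v -4.602 -1.413 -3.317
v -4.364 -1.45 -4.392
v -4.45 -1.783 -3.431
v -4.049 -1.716 -4.456
v -4.135 -2.049 -3.495
v -3.645 -1.816 -4.454
v -3.731 -2.149 -3.494
v -3.244 -1.728 -4.388
v -3.33 -2.06 -3.427
v -2.937 -1.471 -4.271
v -3.023 -1.804 -3.311
v -1.476 -3.28 0.802
v -1.067 -3.59 0.1
v -0.134 -3.889 0.775
v -0.544 -3.58 1.478
v -0.938 -2.946 0.207
v -0.005 -3.245 0.882
v -1.124 -2.497 0.663
v -0.191 -2.797 1.338
v -1.516 -2.508 1.2
v -0.583 -2.807 1.876
v -1.886 -2.971 1.505
v -0.953 -3.27 2.18
v -2.015 -3.615 1.398
v -1.082 -3.914 2.073
v -1.829 -4.063 0.942
v -0.896 -4.363 1.617
v -1.437 -4.053 0.404
v -0.504 -4.352 1.08
v 1.156 -3.468 -2.367
v 0.686 -2.252 -1.607
v 2.632 -2.441 -3.097
v 2.161 -1.225 -2.336
v 2.199 -3.955 -0.944
v 1.728 -2.739 -0.183
v 3.674 -2.928 -1.673
v 3.204 -1.712 -0.913
f 2 1 5
f 2 5 3
f 3 5 6
f 3 6 4
f 5 1 7
f 5 7 6
f 6 7 8
f 6 8 4
f 7 1 9
f 7 9 8
f 8 9 10
f 8 10 4
f 9 1 11
f 9 11 10
f 10 11 12
f 10 12 4
f 11 1 13
f 11 13 12
f 12 13 14
f 12 14 4
f 13 1 15
f 13 15 14
f 14 15 16
f 14 16 4
f 15 1 17
f 15 17 16
f 16 17 18
f 16 18 4
f 17 1 19
f 17 19 18
f 18 19 20
f 18 20 4
f 19 1 21
f 19 21 20
f 20 21 22
f 20 22 4
f 21 1 23
f 21 23 22
f 22 23 24
f 22 24 4
f 23 1 25
f 23 25 24
f 24 25 26
f 24 26 4
f 25 1 27
f 25 27 26
f 26 27 28
f 26 28 4
f 27 1 2
f 27 2 28
f 28 2 3
f 28 3 4
f 30 29 33
f 30 33 31
f 31 33 34
f 31 34 32
f 33 29 35
f 33 35 34
f 34 35 36
f 34 36 32
f 35 29 37
f 35 37 36
f 36 37 38
f 36 38 32
f 37 29 39
f 37 39 38
f 38 39 40
f 38 40 32
f 39 29 41
f 39 41 40
f 40 41 42
f 40 42 32
f 41 29 43
f 41 43 42
f 42 43 44
f 42 44 32
f 43 29 45
f 43 45 44
f 44 45 46
f 44 46 32
f 45 29 30
f 45 30 46
f 46 30 31
f 46 31 32
f 48 50 47
f 51 48 47
f 47 50 49
f 49 51 47
f 48 54 50
f 52 48 51
f 52 54 48
f 50 54 49
f 53 51 49
f 49 54 53
f 53 52 51
f 54 52 53



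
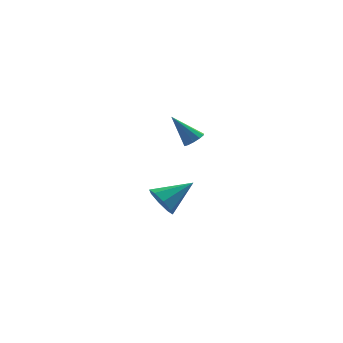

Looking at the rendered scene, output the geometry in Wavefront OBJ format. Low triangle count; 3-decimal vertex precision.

v -3.039 -0.899 3.08
v -2.705 -0.435 3.178
v -4.041 -0.461 4.42
v -2.965 -0.338 2.952
v -3.253 -0.455 2.774
v -3.46 -0.741 2.713
v -3.506 -1.088 2.792
v -3.373 -1.362 2.981
v -3.113 -1.46 3.207
v -2.824 -1.343 3.385
v -2.618 -1.056 3.446
v -2.572 -0.71 3.367
v -4.252 2.534 -2.686
v -3.902 2.875 -3.501
v -2.608 3.126 -1.734
v -4.291 3.37 -3.137
v -4.657 3.375 -2.509
v -4.786 2.888 -1.985
v -4.602 2.194 -1.871
v -4.213 1.699 -2.236
v -3.847 1.694 -2.864
v -3.718 2.181 -3.388
f 2 1 4
f 2 4 3
f 4 1 5
f 4 5 3
f 5 1 6
f 5 6 3
f 6 1 7
f 6 7 3
f 7 1 8
f 7 8 3
f 8 1 9
f 8 9 3
f 9 1 10
f 9 10 3
f 10 1 11
f 10 11 3
f 11 1 12
f 11 12 3
f 12 1 2
f 12 2 3
f 14 13 16
f 14 16 15
f 16 13 17
f 16 17 15
f 17 13 18
f 17 18 15
f 18 13 19
f 18 19 15
f 19 13 20
f 19 20 15
f 20 13 21
f 20 21 15
f 21 13 22
f 21 22 15
f 22 13 14
f 22 14 15



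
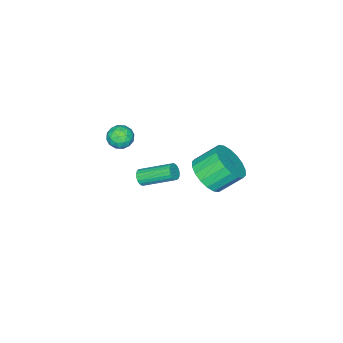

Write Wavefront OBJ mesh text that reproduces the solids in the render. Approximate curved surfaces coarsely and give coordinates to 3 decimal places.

v -1.07 -2.141 -3.169
v -0.81 -2.248 -2.756
v -1.571 -0.707 -1.877
v -1.83 -0.599 -2.291
v -0.678 -2.125 -2.858
v -1.439 -0.583 -1.98
v -0.614 -2.004 -3.015
v -1.375 -0.463 -2.137
v -0.629 -1.906 -3.198
v -1.389 -0.365 -2.32
v -0.72 -1.85 -3.376
v -1.48 -0.309 -2.498
v -0.871 -1.843 -3.519
v -1.632 -0.302 -2.64
v -1.057 -1.888 -3.601
v -1.817 -0.347 -2.722
v -1.245 -1.977 -3.608
v -2.005 -0.436 -2.73
v -1.402 -2.094 -3.539
v -2.163 -0.553 -2.661
v -1.503 -2.219 -3.407
v -2.263 -0.678 -2.529
v -1.528 -2.33 -3.233
v -2.288 -0.789 -2.355
v -1.474 -2.409 -3.048
v -2.235 -0.868 -2.17
v -1.35 -2.441 -2.885
v -2.111 -0.9 -2.006
v -1.178 -2.421 -2.77
v -1.938 -0.88 -1.892
v -0.987 -2.353 -2.724
v -1.747 -0.812 -1.846
v -0.263 2.712 0.644
v 0.57 3.402 0.774
v -0.244 4.199 1.765
v -1.077 3.508 1.636
v 0.321 3.602 0.409
v -0.493 4.398 1.4
v -0.045 3.625 0.09
v -0.859 4.421 1.082
v -0.453 3.467 -0.118
v -1.267 4.263 0.873
v -0.824 3.16 -0.176
v -1.638 3.956 0.816
v -1.084 2.764 -0.071
v -1.898 3.56 0.921
v -1.181 2.357 0.175
v -1.995 3.154 1.167
v -1.096 2.021 0.515
v -1.91 2.818 1.506
v -0.847 1.822 0.88
v -1.661 2.618 1.871
v -0.481 1.799 1.198
v -1.295 2.595 2.19
v -0.073 1.957 1.407
v -0.887 2.753 2.398
v 0.298 2.264 1.464
v -0.516 3.06 2.456
v 0.558 2.66 1.359
v -0.256 3.456 2.351
v 0.655 3.066 1.113
v -0.159 3.863 2.105
v -1.123 -2.789 0.308
v -0.558 -2.348 0.098
v -0.582 -3.732 -0.218
v -0.017 -3.291 -0.428
v -0.116 -3.455 0.294
v -0.45 -2.872 0.619
v -0.69 -3.208 -0.739
v -1.024 -2.625 -0.414
v -0.29 -2.607 -0.549
v 0.065 -2.76 0.09
v -1.205 -3.32 -0.21
v -0.85 -3.473 0.429
v -0.888 -2.485 0.249
v -0.252 -3.595 -0.369
v -0.31 -3.691 0.055
v 0.022 -3.432 -0.068
v -0.824 -2.793 0.555
v -0.492 -2.534 0.432
v -0.232 -3.185 0.547
v -0.648 -3.546 -0.552
v -0.316 -3.287 -0.675
v -1.162 -2.648 -0.052
v -0.83 -2.389 -0.175
v -0.908 -2.895 -0.667
v -0.398 -2.379 -0.254
v -0.081 -2.933 -0.563
v -0.476 -2.884 -0.746
v -0.673 -2.542 -0.555
v -0.19 -2.469 0.121
v 0.128 -3.023 -0.188
v 0.07 -3.119 0.236
v -0.126 -2.777 0.427
v -0.032 -2.621 -0.259
v -1.268 -3.057 0.068
v -0.95 -3.611 -0.241
v -1.014 -3.303 -0.547
v -1.21 -2.961 -0.356
v -1.059 -3.147 0.443
v -0.742 -3.701 0.134
v -0.467 -3.538 0.435
v -0.664 -3.196 0.626
v -1.108 -3.459 0.139
f 2 1 5
f 2 5 3
f 3 5 6
f 3 6 4
f 5 1 7
f 5 7 6
f 6 7 8
f 6 8 4
f 7 1 9
f 7 9 8
f 8 9 10
f 8 10 4
f 9 1 11
f 9 11 10
f 10 11 12
f 10 12 4
f 11 1 13
f 11 13 12
f 12 13 14
f 12 14 4
f 13 1 15
f 13 15 14
f 14 15 16
f 14 16 4
f 15 1 17
f 15 17 16
f 16 17 18
f 16 18 4
f 17 1 19
f 17 19 18
f 18 19 20
f 18 20 4
f 19 1 21
f 19 21 20
f 20 21 22
f 20 22 4
f 21 1 23
f 21 23 22
f 22 23 24
f 22 24 4
f 23 1 25
f 23 25 24
f 24 25 26
f 24 26 4
f 25 1 27
f 25 27 26
f 26 27 28
f 26 28 4
f 27 1 29
f 27 29 28
f 28 29 30
f 28 30 4
f 29 1 31
f 29 31 30
f 30 31 32
f 30 32 4
f 31 1 2
f 31 2 32
f 32 2 3
f 32 3 4
f 34 33 37
f 34 37 35
f 35 37 38
f 35 38 36
f 37 33 39
f 37 39 38
f 38 39 40
f 38 40 36
f 39 33 41
f 39 41 40
f 40 41 42
f 40 42 36
f 41 33 43
f 41 43 42
f 42 43 44
f 42 44 36
f 43 33 45
f 43 45 44
f 44 45 46
f 44 46 36
f 45 33 47
f 45 47 46
f 46 47 48
f 46 48 36
f 47 33 49
f 47 49 48
f 48 49 50
f 48 50 36
f 49 33 51
f 49 51 50
f 50 51 52
f 50 52 36
f 51 33 53
f 51 53 52
f 52 53 54
f 52 54 36
f 53 33 55
f 53 55 54
f 54 55 56
f 54 56 36
f 55 33 57
f 55 57 56
f 56 57 58
f 56 58 36
f 57 33 59
f 57 59 58
f 58 59 60
f 58 60 36
f 59 33 61
f 59 61 60
f 60 61 62
f 60 62 36
f 61 33 34
f 61 34 62
f 62 34 35
f 62 35 36
f 63 100 79
f 100 74 103
f 79 103 68
f 100 103 79
f 63 79 75
f 79 68 80
f 75 80 64
f 79 80 75
f 63 75 84
f 75 64 85
f 84 85 70
f 75 85 84
f 63 84 96
f 84 70 99
f 96 99 73
f 84 99 96
f 63 96 100
f 96 73 104
f 100 104 74
f 96 104 100
f 64 80 91
f 80 68 94
f 91 94 72
f 80 94 91
f 68 103 81
f 103 74 102
f 81 102 67
f 103 102 81
f 74 104 101
f 104 73 97
f 101 97 65
f 104 97 101
f 73 99 98
f 99 70 86
f 98 86 69
f 99 86 98
f 70 85 90
f 85 64 87
f 90 87 71
f 85 87 90
f 66 92 78
f 92 72 93
f 78 93 67
f 92 93 78
f 66 78 76
f 78 67 77
f 76 77 65
f 78 77 76
f 66 76 83
f 76 65 82
f 83 82 69
f 76 82 83
f 66 83 88
f 83 69 89
f 88 89 71
f 83 89 88
f 66 88 92
f 88 71 95
f 92 95 72
f 88 95 92
f 67 93 81
f 93 72 94
f 81 94 68
f 93 94 81
f 65 77 101
f 77 67 102
f 101 102 74
f 77 102 101
f 69 82 98
f 82 65 97
f 98 97 73
f 82 97 98
f 71 89 90
f 89 69 86
f 90 86 70
f 89 86 90
f 72 95 91
f 95 71 87
f 91 87 64
f 95 87 91



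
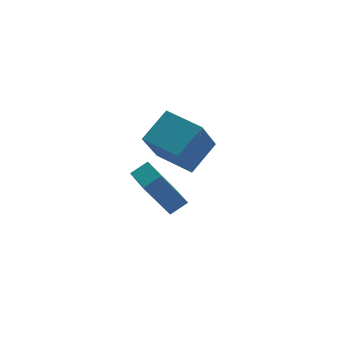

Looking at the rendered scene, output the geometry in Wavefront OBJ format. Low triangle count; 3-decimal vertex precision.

v -3.422 -4.568 4.286
v -2.324 -3.744 5.183
v -4.552 -3.288 4.492
v -3.454 -2.464 5.39
v -2.686 -3.636 2.53
v -1.588 -2.812 3.428
v -3.816 -2.356 2.737
v -2.718 -1.532 3.634
v -4.357 -2.304 0.819
v -3.606 -2.109 1.275
v -4.621 -0.83 0.623
v -3.87 -0.635 1.079
v -3.29 -2.345 -0.919
v -2.539 -2.15 -0.463
v -3.554 -0.871 -1.115
v -2.803 -0.676 -0.659
f 2 4 1
f 5 2 1
f 1 4 3
f 3 5 1
f 2 8 4
f 6 2 5
f 6 8 2
f 4 8 3
f 7 5 3
f 3 8 7
f 7 6 5
f 8 6 7
f 10 12 9
f 13 10 9
f 9 12 11
f 11 13 9
f 10 16 12
f 14 10 13
f 14 16 10
f 12 16 11
f 15 13 11
f 11 16 15
f 15 14 13
f 16 14 15



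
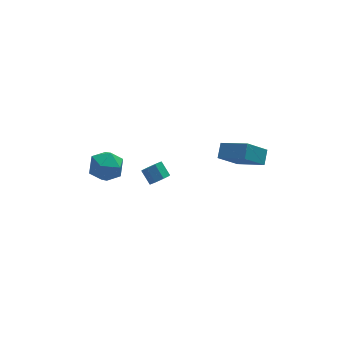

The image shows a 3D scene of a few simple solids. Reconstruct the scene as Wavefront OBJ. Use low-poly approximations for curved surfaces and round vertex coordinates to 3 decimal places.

v -0.623 3.019 -2.164
v -0.092 2.86 -1.753
v -0.386 3.602 -1.086
v -0.917 3.761 -1.496
v 0.032 3.23 -2.109
v -0.262 3.971 -1.442
v -0.228 3.476 -2.497
v -0.522 4.218 -1.83
v -0.719 3.455 -2.69
v -1.013 4.196 -2.023
v -1.154 3.178 -2.574
v -1.448 3.92 -1.907
v -1.278 2.809 -2.218
v -1.572 3.55 -1.551
v -1.018 2.562 -1.83
v -1.312 3.304 -1.163
v -0.527 2.584 -1.637
v -0.821 3.325 -0.97
v -4.399 3.687 -0.281
v -3.554 3.94 0.433
v -4.006 1.9 -0.113
v -3.161 2.153 0.601
v -4.24 2.307 0.921
v -4.483 3.411 0.817
v -3.077 2.429 -0.497
v -3.32 3.533 -0.601
v -2.737 3.163 0.3
v -3.455 3.087 1.176
v -4.105 2.753 -0.856
v -4.823 2.677 0.02
v 1.819 -0.123 2.369
v 2.212 0.601 2.936
v 3.049 0.111 1.219
v 3.442 0.835 1.786
v 2.938 -1.455 3.294
v 3.331 -0.731 3.861
v 4.168 -1.221 2.144
v 4.561 -0.497 2.711
f 2 1 5
f 2 5 3
f 3 5 6
f 3 6 4
f 5 1 7
f 5 7 6
f 6 7 8
f 6 8 4
f 7 1 9
f 7 9 8
f 8 9 10
f 8 10 4
f 9 1 11
f 9 11 10
f 10 11 12
f 10 12 4
f 11 1 13
f 11 13 12
f 12 13 14
f 12 14 4
f 13 1 15
f 13 15 14
f 14 15 16
f 14 16 4
f 15 1 17
f 15 17 16
f 16 17 18
f 16 18 4
f 17 1 2
f 17 2 18
f 18 2 3
f 18 3 4
f 19 30 24
f 19 24 20
f 19 20 26
f 19 26 29
f 19 29 30
f 20 24 28
f 24 30 23
f 30 29 21
f 29 26 25
f 26 20 27
f 22 28 23
f 22 23 21
f 22 21 25
f 22 25 27
f 22 27 28
f 23 28 24
f 21 23 30
f 25 21 29
f 27 25 26
f 28 27 20
f 32 34 31
f 35 32 31
f 31 34 33
f 33 35 31
f 32 38 34
f 36 32 35
f 36 38 32
f 34 38 33
f 37 35 33
f 33 38 37
f 37 36 35
f 38 36 37



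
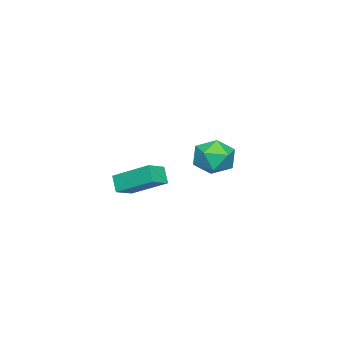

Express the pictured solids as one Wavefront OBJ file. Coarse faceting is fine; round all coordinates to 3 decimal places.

v -2.864 -2.153 2.317
v -2.277 -1.981 1.348
v -2.003 -3.779 2.552
v -1.416 -3.607 1.583
v -1.205 -2.958 2.504
v -1.737 -1.954 2.359
v -2.543 -3.806 1.541
v -3.075 -2.802 1.396
v -2.078 -3.003 0.869
v -1.251 -2.479 1.464
v -3.029 -3.281 2.436
v -2.202 -2.757 3.031
v 4.059 -4.853 2.529
v 4.124 -3.011 3.515
v 3.071 -4.608 2.138
v 3.136 -2.767 3.124
v 4.464 -4.453 1.756
v 4.529 -2.612 2.742
v 3.476 -4.209 1.365
v 3.541 -2.367 2.351
f 1 12 6
f 1 6 2
f 1 2 8
f 1 8 11
f 1 11 12
f 2 6 10
f 6 12 5
f 12 11 3
f 11 8 7
f 8 2 9
f 4 10 5
f 4 5 3
f 4 3 7
f 4 7 9
f 4 9 10
f 5 10 6
f 3 5 12
f 7 3 11
f 9 7 8
f 10 9 2
f 14 16 13
f 17 14 13
f 13 16 15
f 15 17 13
f 14 20 16
f 18 14 17
f 18 20 14
f 16 20 15
f 19 17 15
f 15 20 19
f 19 18 17
f 20 18 19



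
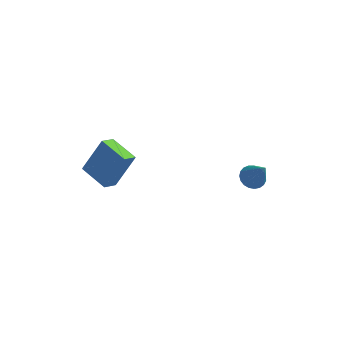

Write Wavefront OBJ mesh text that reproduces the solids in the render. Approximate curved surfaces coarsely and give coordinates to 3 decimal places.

v 3.153 0.534 -3.313
v 3.697 0.907 -3.43
v 3.867 -0.034 -1.807
v 3.536 1.083 -3.287
v 3.308 1.164 -3.149
v 3.054 1.137 -3.038
v 2.817 1.005 -2.976
v 2.638 0.791 -2.971
v 2.548 0.533 -3.026
v 2.563 0.275 -3.13
v 2.68 0.062 -3.266
v 2.878 -0.07 -3.41
v 3.125 -0.097 -3.537
v 3.376 -0.015 -3.625
v 3.589 0.161 -3.66
v 3.726 0.402 -3.634
v 3.765 0.666 -3.553
v -3.518 -2.939 -0.925
v -3.827 -3.615 -0.493
v -2.771 -2.241 0.701
v -3.08 -2.917 1.133
v -2.22 -3.703 -1.193
v -2.529 -4.379 -0.761
v -1.473 -3.005 0.433
v -1.782 -3.681 0.865
f 2 1 4
f 2 4 3
f 4 1 5
f 4 5 3
f 5 1 6
f 5 6 3
f 6 1 7
f 6 7 3
f 7 1 8
f 7 8 3
f 8 1 9
f 8 9 3
f 9 1 10
f 9 10 3
f 10 1 11
f 10 11 3
f 11 1 12
f 11 12 3
f 12 1 13
f 12 13 3
f 13 1 14
f 13 14 3
f 14 1 15
f 14 15 3
f 15 1 16
f 15 16 3
f 16 1 17
f 16 17 3
f 17 1 2
f 17 2 3
f 19 21 18
f 22 19 18
f 18 21 20
f 20 22 18
f 19 25 21
f 23 19 22
f 23 25 19
f 21 25 20
f 24 22 20
f 20 25 24
f 24 23 22
f 25 23 24



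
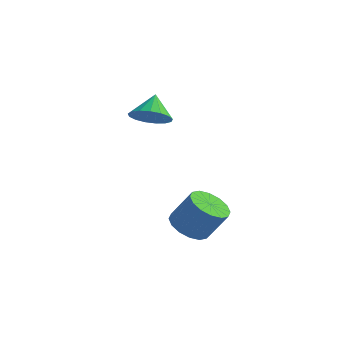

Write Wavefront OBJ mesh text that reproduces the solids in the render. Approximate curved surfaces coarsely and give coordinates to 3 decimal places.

v -2.152 1.798 2.701
v -1.128 2.071 2.658
v -2.368 2.782 3.759
v -1.351 2.381 2.324
v -1.757 2.558 2.076
v -2.253 2.561 1.972
v -2.726 2.389 2.034
v -3.068 2.082 2.25
v -3.2 1.71 2.569
v -3.091 1.358 2.918
v -2.768 1.107 3.218
v -2.303 1.015 3.399
v -1.804 1.102 3.42
v -1.384 1.348 3.277
v -1.14 1.698 3.002
v 2.453 -3.673 -0.807
v 3.319 -3.71 -1.346
v 4.232 -3.503 0.109
v 3.367 -3.467 0.647
v 3.186 -3.199 -1.335
v 4.099 -2.992 0.12
v 2.857 -2.815 -1.183
v 3.77 -2.608 0.272
v 2.42 -2.661 -0.93
v 3.333 -2.455 0.525
v 1.991 -2.779 -0.644
v 2.905 -2.572 0.81
v 1.687 -3.136 -0.402
v 2.6 -2.929 1.052
v 1.588 -3.637 -0.269
v 2.501 -3.43 1.186
v 1.721 -4.148 -0.28
v 2.634 -3.941 1.175
v 2.05 -4.532 -0.432
v 2.963 -4.325 1.023
v 2.487 -4.685 -0.685
v 3.4 -4.479 0.77
v 2.915 -4.568 -0.97
v 3.829 -4.361 0.484
v 3.22 -4.211 -1.212
v 4.133 -4.004 0.242
f 2 1 4
f 2 4 3
f 4 1 5
f 4 5 3
f 5 1 6
f 5 6 3
f 6 1 7
f 6 7 3
f 7 1 8
f 7 8 3
f 8 1 9
f 8 9 3
f 9 1 10
f 9 10 3
f 10 1 11
f 10 11 3
f 11 1 12
f 11 12 3
f 12 1 13
f 12 13 3
f 13 1 14
f 13 14 3
f 14 1 15
f 14 15 3
f 15 1 2
f 15 2 3
f 17 16 20
f 17 20 18
f 18 20 21
f 18 21 19
f 20 16 22
f 20 22 21
f 21 22 23
f 21 23 19
f 22 16 24
f 22 24 23
f 23 24 25
f 23 25 19
f 24 16 26
f 24 26 25
f 25 26 27
f 25 27 19
f 26 16 28
f 26 28 27
f 27 28 29
f 27 29 19
f 28 16 30
f 28 30 29
f 29 30 31
f 29 31 19
f 30 16 32
f 30 32 31
f 31 32 33
f 31 33 19
f 32 16 34
f 32 34 33
f 33 34 35
f 33 35 19
f 34 16 36
f 34 36 35
f 35 36 37
f 35 37 19
f 36 16 38
f 36 38 37
f 37 38 39
f 37 39 19
f 38 16 40
f 38 40 39
f 39 40 41
f 39 41 19
f 40 16 17
f 40 17 41
f 41 17 18
f 41 18 19



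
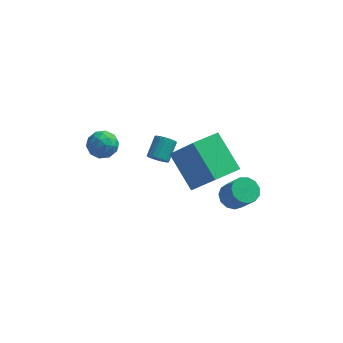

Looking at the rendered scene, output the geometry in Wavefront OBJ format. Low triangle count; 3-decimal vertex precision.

v 3.539 2.434 -3.09
v 4.104 2.805 -3.232
v 4.726 2.276 -2.132
v 4.161 1.906 -1.99
v 3.883 3.026 -3
v 4.506 2.497 -1.901
v 3.553 3.059 -2.797
v 4.176 2.53 -1.698
v 3.218 2.894 -2.687
v 3.841 2.365 -1.588
v 2.986 2.584 -2.705
v 3.608 2.055 -1.605
v 2.928 2.225 -2.845
v 3.551 1.696 -1.745
v 3.065 1.934 -3.063
v 3.688 1.405 -1.963
v 3.352 1.801 -3.289
v 3.975 1.272 -2.189
v 3.698 1.869 -3.452
v 4.321 1.34 -2.352
v 3.994 2.117 -3.5
v 4.616 1.588 -2.4
v 4.145 2.466 -3.418
v 4.768 1.937 -2.318
v -2.005 0.805 2.281
v -1.44 0.446 2.586
v -2.1 -0.046 1.454
v -1.535 -0.405 1.759
v -2.178 -0.361 2.115
v -2.119 0.165 2.626
v -1.421 0.235 1.414
v -1.362 0.761 1.925
v -1.079 0.094 2.05
v -1.546 -0.275 2.483
v -1.994 0.675 1.557
v -2.461 0.306 1.99
v -1.714 0.701 2.506
v -1.826 -0.301 1.534
v -2.204 -0.275 1.743
v -1.871 -0.486 1.922
v -2.113 0.535 2.53
v -1.781 0.324 2.709
v -2.215 -0.15 2.432
v -1.759 0.076 1.331
v -1.427 -0.135 1.51
v -1.669 0.886 2.118
v -1.336 0.675 2.297
v -1.325 0.55 1.608
v -1.17 0.282 2.37
v -1.225 -0.218 1.884
v -1.159 0.158 1.682
v -1.124 0.467 1.982
v -1.444 0.066 2.625
v -1.5 -0.435 2.139
v -1.878 -0.409 2.348
v -1.844 -0.1 2.648
v -1.232 -0.142 2.31
v -2.04 0.835 1.901
v -2.096 0.334 1.415
v -1.696 0.5 1.392
v -1.662 0.809 1.692
v -2.315 0.618 2.156
v -2.37 0.118 1.67
v -2.416 -0.067 2.058
v -2.381 0.242 2.358
v -2.308 0.542 1.73
v 1.858 1.252 -1.707
v 2.989 0.55 -0.057
v 0.723 2.422 -0.431
v 1.854 1.719 1.219
v 2.786 2.341 -1.879
v 3.917 1.638 -0.229
v 1.651 3.51 -0.603
v 2.782 2.808 1.047
v 0.264 2.044 -0.489
v 0.752 1.902 -0.457
v 0.965 2.775 0.16
v 0.476 2.916 0.129
v 0.753 2.025 -0.63
v 0.966 2.897 -0.013
v 0.669 2.15 -0.779
v 0.882 3.023 -0.161
v 0.515 2.258 -0.878
v 0.728 3.13 -0.26
v 0.317 2.328 -0.909
v 0.53 3.2 -0.291
v 0.111 2.349 -0.868
v 0.323 3.222 -0.25
v -0.07 2.318 -0.761
v 0.143 3.19 -0.143
v -0.193 2.239 -0.607
v 0.02 3.111 0.011
v -0.237 2.126 -0.433
v -0.024 2.998 0.185
v -0.194 1.999 -0.268
v 0.019 2.872 0.35
v -0.072 1.88 -0.142
v 0.141 2.752 0.476
v 0.107 1.789 -0.075
v 0.32 2.662 0.542
v 0.314 1.742 -0.081
v 0.527 2.615 0.537
v 0.512 1.748 -0.156
v 0.725 2.62 0.461
v 0.667 1.804 -0.29
v 0.88 2.677 0.328
f 2 1 5
f 2 5 3
f 3 5 6
f 3 6 4
f 5 1 7
f 5 7 6
f 6 7 8
f 6 8 4
f 7 1 9
f 7 9 8
f 8 9 10
f 8 10 4
f 9 1 11
f 9 11 10
f 10 11 12
f 10 12 4
f 11 1 13
f 11 13 12
f 12 13 14
f 12 14 4
f 13 1 15
f 13 15 14
f 14 15 16
f 14 16 4
f 15 1 17
f 15 17 16
f 16 17 18
f 16 18 4
f 17 1 19
f 17 19 18
f 18 19 20
f 18 20 4
f 19 1 21
f 19 21 20
f 20 21 22
f 20 22 4
f 21 1 23
f 21 23 22
f 22 23 24
f 22 24 4
f 23 1 2
f 23 2 24
f 24 2 3
f 24 3 4
f 25 62 41
f 62 36 65
f 41 65 30
f 62 65 41
f 25 41 37
f 41 30 42
f 37 42 26
f 41 42 37
f 25 37 46
f 37 26 47
f 46 47 32
f 37 47 46
f 25 46 58
f 46 32 61
f 58 61 35
f 46 61 58
f 25 58 62
f 58 35 66
f 62 66 36
f 58 66 62
f 26 42 53
f 42 30 56
f 53 56 34
f 42 56 53
f 30 65 43
f 65 36 64
f 43 64 29
f 65 64 43
f 36 66 63
f 66 35 59
f 63 59 27
f 66 59 63
f 35 61 60
f 61 32 48
f 60 48 31
f 61 48 60
f 32 47 52
f 47 26 49
f 52 49 33
f 47 49 52
f 28 54 40
f 54 34 55
f 40 55 29
f 54 55 40
f 28 40 38
f 40 29 39
f 38 39 27
f 40 39 38
f 28 38 45
f 38 27 44
f 45 44 31
f 38 44 45
f 28 45 50
f 45 31 51
f 50 51 33
f 45 51 50
f 28 50 54
f 50 33 57
f 54 57 34
f 50 57 54
f 29 55 43
f 55 34 56
f 43 56 30
f 55 56 43
f 27 39 63
f 39 29 64
f 63 64 36
f 39 64 63
f 31 44 60
f 44 27 59
f 60 59 35
f 44 59 60
f 33 51 52
f 51 31 48
f 52 48 32
f 51 48 52
f 34 57 53
f 57 33 49
f 53 49 26
f 57 49 53
f 68 70 67
f 71 68 67
f 67 70 69
f 69 71 67
f 68 74 70
f 72 68 71
f 72 74 68
f 70 74 69
f 73 71 69
f 69 74 73
f 73 72 71
f 74 72 73
f 76 75 79
f 76 79 77
f 77 79 80
f 77 80 78
f 79 75 81
f 79 81 80
f 80 81 82
f 80 82 78
f 81 75 83
f 81 83 82
f 82 83 84
f 82 84 78
f 83 75 85
f 83 85 84
f 84 85 86
f 84 86 78
f 85 75 87
f 85 87 86
f 86 87 88
f 86 88 78
f 87 75 89
f 87 89 88
f 88 89 90
f 88 90 78
f 89 75 91
f 89 91 90
f 90 91 92
f 90 92 78
f 91 75 93
f 91 93 92
f 92 93 94
f 92 94 78
f 93 75 95
f 93 95 94
f 94 95 96
f 94 96 78
f 95 75 97
f 95 97 96
f 96 97 98
f 96 98 78
f 97 75 99
f 97 99 98
f 98 99 100
f 98 100 78
f 99 75 101
f 99 101 100
f 100 101 102
f 100 102 78
f 101 75 103
f 101 103 102
f 102 103 104
f 102 104 78
f 103 75 105
f 103 105 104
f 104 105 106
f 104 106 78
f 105 75 76
f 105 76 106
f 106 76 77
f 106 77 78



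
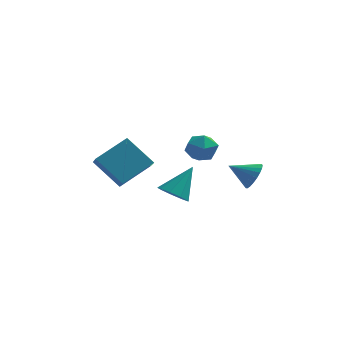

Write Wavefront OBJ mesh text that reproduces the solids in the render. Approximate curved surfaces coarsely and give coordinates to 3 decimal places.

v -0.949 -3.149 -1.147
v -0.48 -3.91 -0.891
v -0.071 -2.091 0.387
v -0.141 -3.578 -1.314
v -0.18 -3.045 -1.659
v -0.579 -2.561 -1.765
v -1.152 -2.352 -1.581
v -1.629 -2.516 -1.194
v -1.788 -2.977 -0.785
v -1.555 -3.518 -0.545
v -1.038 -3.886 -0.587
v -0.327 -0.157 1.644
v 0.639 0.051 1.504
v -0.179 -1.471 0.716
v 0.787 -1.263 0.576
v 0.465 -1.555 1.475
v 0.373 -0.743 2.049
v 0.087 -0.677 0.171
v -0.005 0.135 0.745
v 0.895 -0.27 0.594
v 1.129 -0.813 1.399
v -0.669 -0.607 0.821
v -0.435 -1.15 1.626
v 2.876 0.716 -1.557
v 3.231 0.111 -0.962
v 1.524 0.644 -0.823
v 3.307 0.444 -0.791
v 3.307 0.825 -0.752
v 3.234 1.187 -0.852
v 3.098 1.467 -1.074
v 2.924 1.618 -1.38
v 2.742 1.612 -1.716
v 2.583 1.452 -2.025
v 2.474 1.164 -2.253
v 2.435 0.799 -2.36
v 2.473 0.42 -2.329
v 2.58 0.092 -2.164
v 2.738 -0.129 -1.894
v 2.92 -0.203 -1.566
v 3.095 -0.118 -1.237
v -5.089 -2.234 0.74
v -3.625 -1.009 1.75
v -5.407 -1.221 -0.028
v -3.943 0.004 0.983
v -3.597 -2.844 -0.683
v -2.133 -1.619 0.328
v -3.915 -1.831 -1.45
v -2.451 -0.606 -0.44
f 2 1 4
f 2 4 3
f 4 1 5
f 4 5 3
f 5 1 6
f 5 6 3
f 6 1 7
f 6 7 3
f 7 1 8
f 7 8 3
f 8 1 9
f 8 9 3
f 9 1 10
f 9 10 3
f 10 1 11
f 10 11 3
f 11 1 2
f 11 2 3
f 12 23 17
f 12 17 13
f 12 13 19
f 12 19 22
f 12 22 23
f 13 17 21
f 17 23 16
f 23 22 14
f 22 19 18
f 19 13 20
f 15 21 16
f 15 16 14
f 15 14 18
f 15 18 20
f 15 20 21
f 16 21 17
f 14 16 23
f 18 14 22
f 20 18 19
f 21 20 13
f 25 24 27
f 25 27 26
f 27 24 28
f 27 28 26
f 28 24 29
f 28 29 26
f 29 24 30
f 29 30 26
f 30 24 31
f 30 31 26
f 31 24 32
f 31 32 26
f 32 24 33
f 32 33 26
f 33 24 34
f 33 34 26
f 34 24 35
f 34 35 26
f 35 24 36
f 35 36 26
f 36 24 37
f 36 37 26
f 37 24 38
f 37 38 26
f 38 24 39
f 38 39 26
f 39 24 40
f 39 40 26
f 40 24 25
f 40 25 26
f 42 44 41
f 45 42 41
f 41 44 43
f 43 45 41
f 42 48 44
f 46 42 45
f 46 48 42
f 44 48 43
f 47 45 43
f 43 48 47
f 47 46 45
f 48 46 47



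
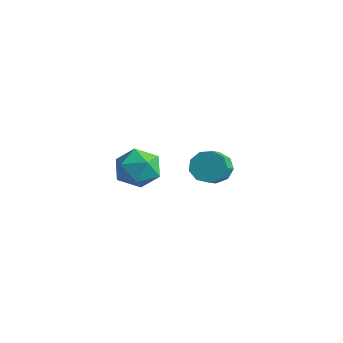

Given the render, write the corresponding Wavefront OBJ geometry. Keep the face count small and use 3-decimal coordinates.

v -3.793 1.494 0.46
v -3.436 2.071 0.955
v -2.93 1.244 1.555
v -3.287 0.666 1.06
v -3.945 1.916 1.17
v -3.44 1.089 1.77
v -4.384 1.563 1.053
v -3.878 0.736 1.653
v -4.545 1.178 0.658
v -4.04 0.351 1.259
v -4.355 0.94 0.171
v -3.85 0.113 0.771
v -3.901 0.962 -0.181
v -3.396 0.135 0.419
v -3.397 1.232 -0.233
v -2.892 0.405 0.367
v -3.078 1.625 0.039
v -2.572 0.798 0.639
v -3.093 1.956 0.508
v -2.588 1.129 1.108
v -3.057 -3.246 3.401
v -2.334 -3.061 2.661
v -2.346 -4.759 3.719
v -1.623 -4.574 2.979
v -1.616 -4.018 3.871
v -2.055 -3.083 3.675
v -2.625 -4.737 2.705
v -3.064 -3.802 2.509
v -2.066 -3.983 2.231
v -1.443 -3.538 2.951
v -3.237 -4.282 3.429
v -2.614 -3.837 4.149
f 2 1 5
f 2 5 3
f 3 5 6
f 3 6 4
f 5 1 7
f 5 7 6
f 6 7 8
f 6 8 4
f 7 1 9
f 7 9 8
f 8 9 10
f 8 10 4
f 9 1 11
f 9 11 10
f 10 11 12
f 10 12 4
f 11 1 13
f 11 13 12
f 12 13 14
f 12 14 4
f 13 1 15
f 13 15 14
f 14 15 16
f 14 16 4
f 15 1 17
f 15 17 16
f 16 17 18
f 16 18 4
f 17 1 19
f 17 19 18
f 18 19 20
f 18 20 4
f 19 1 2
f 19 2 20
f 20 2 3
f 20 3 4
f 21 32 26
f 21 26 22
f 21 22 28
f 21 28 31
f 21 31 32
f 22 26 30
f 26 32 25
f 32 31 23
f 31 28 27
f 28 22 29
f 24 30 25
f 24 25 23
f 24 23 27
f 24 27 29
f 24 29 30
f 25 30 26
f 23 25 32
f 27 23 31
f 29 27 28
f 30 29 22



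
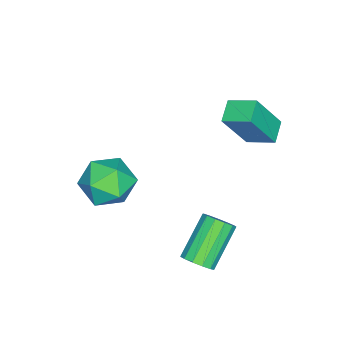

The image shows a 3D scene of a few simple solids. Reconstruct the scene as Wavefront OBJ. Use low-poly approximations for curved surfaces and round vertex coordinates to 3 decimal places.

v -0.133 3.53 2.722
v -1.01 3.38 3.082
v -0.145 4.62 3.145
v -1.022 4.471 3.505
v 0.662 2.889 4.395
v -0.215 2.74 4.755
v 0.65 3.98 4.818
v -0.227 3.83 5.178
v 3.042 0.782 2.249
v 3.548 0.481 1.29
v 3.392 -0.861 2.95
v 3.898 -1.162 1.991
v 4.372 -0.391 2.659
v 4.155 0.625 2.226
v 2.785 -1.005 2.014
v 2.568 0.011 1.581
v 3.389 -0.623 1.145
v 4.37 -0.244 1.544
v 2.57 -0.136 2.696
v 3.551 0.243 3.095
v 4.45 3.703 0.052
v 4.781 3.374 0.491
v 3.36 3.568 1.706
v 3.03 3.897 1.268
v 4.868 3.721 0.537
v 3.447 3.915 1.753
v 4.822 4.062 0.429
v 3.401 4.256 1.645
v 4.659 4.289 0.202
v 3.238 4.483 1.418
v 4.429 4.33 -0.073
v 3.008 4.524 1.143
v 4.206 4.172 -0.308
v 2.785 4.366 0.907
v 4.061 3.865 -0.429
v 2.64 4.059 0.787
v 4.039 3.506 -0.397
v 2.618 3.7 0.819
v 4.148 3.21 -0.222
v 2.727 3.404 0.993
v 4.353 3.071 0.039
v 2.932 3.265 1.255
v 4.589 3.132 0.305
v 3.168 3.326 1.521
f 2 4 1
f 5 2 1
f 1 4 3
f 3 5 1
f 2 8 4
f 6 2 5
f 6 8 2
f 4 8 3
f 7 5 3
f 3 8 7
f 7 6 5
f 8 6 7
f 9 20 14
f 9 14 10
f 9 10 16
f 9 16 19
f 9 19 20
f 10 14 18
f 14 20 13
f 20 19 11
f 19 16 15
f 16 10 17
f 12 18 13
f 12 13 11
f 12 11 15
f 12 15 17
f 12 17 18
f 13 18 14
f 11 13 20
f 15 11 19
f 17 15 16
f 18 17 10
f 22 21 25
f 22 25 23
f 23 25 26
f 23 26 24
f 25 21 27
f 25 27 26
f 26 27 28
f 26 28 24
f 27 21 29
f 27 29 28
f 28 29 30
f 28 30 24
f 29 21 31
f 29 31 30
f 30 31 32
f 30 32 24
f 31 21 33
f 31 33 32
f 32 33 34
f 32 34 24
f 33 21 35
f 33 35 34
f 34 35 36
f 34 36 24
f 35 21 37
f 35 37 36
f 36 37 38
f 36 38 24
f 37 21 39
f 37 39 38
f 38 39 40
f 38 40 24
f 39 21 41
f 39 41 40
f 40 41 42
f 40 42 24
f 41 21 43
f 41 43 42
f 42 43 44
f 42 44 24
f 43 21 22
f 43 22 44
f 44 22 23
f 44 23 24



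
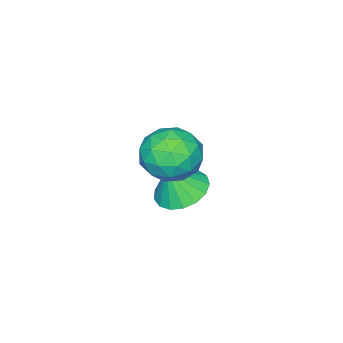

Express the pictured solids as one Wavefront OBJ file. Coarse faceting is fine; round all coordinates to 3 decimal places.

v 3.689 0.5 1.341
v 4.016 -0.009 2.175
v 2.144 0.529 1.965
v 2.471 0.02 2.799
v 2.768 0.994 2.64
v 3.724 0.975 2.254
v 2.436 -0.455 1.886
v 3.392 -0.474 1.5
v 3.242 -0.6 2.511
v 3.447 0.296 2.978
v 2.713 0.224 1.162
v 2.918 1.12 1.629
v 3.989 0.243 1.703
v 2.171 0.277 2.437
v 2.346 0.85 2.343
v 2.539 0.55 2.834
v 3.817 0.822 1.75
v 4.009 0.522 2.24
v 3.275 1.112 2.514
v 2.151 -0.002 1.9
v 2.343 -0.302 2.39
v 3.621 -0.03 1.306
v 3.814 -0.33 1.797
v 2.885 -0.592 1.626
v 3.726 -0.404 2.391
v 2.817 -0.386 2.758
v 2.797 -0.666 2.221
v 3.358 -0.677 1.994
v 3.846 0.123 2.665
v 2.938 0.14 3.032
v 3.113 0.712 2.939
v 3.674 0.702 2.712
v 3.391 -0.224 2.863
v 3.222 0.38 1.108
v 2.314 0.397 1.475
v 2.486 -0.182 1.428
v 3.047 -0.192 1.201
v 3.343 0.906 1.382
v 2.434 0.924 1.749
v 2.802 1.197 2.146
v 3.363 1.186 1.919
v 2.769 0.744 1.277
v 0.803 -1.121 -1.609
v 1.415 -1.73 -2.005
v 1.277 -1.359 -0.511
v 1.636 -1.333 -2.014
v 1.666 -0.887 -1.931
v 1.499 -0.495 -1.773
v 1.172 -0.246 -1.578
v 0.761 -0.197 -1.391
v 0.359 -0.36 -1.253
v 0.06 -0.697 -1.197
v -0.07 -1.131 -1.235
v 0 -1.563 -1.359
v 0.255 -1.893 -1.541
v 0.635 -2.047 -1.738
v 1.053 -1.988 -1.906
f 1 38 17
f 38 12 41
f 17 41 6
f 38 41 17
f 1 17 13
f 17 6 18
f 13 18 2
f 17 18 13
f 1 13 22
f 13 2 23
f 22 23 8
f 13 23 22
f 1 22 34
f 22 8 37
f 34 37 11
f 22 37 34
f 1 34 38
f 34 11 42
f 38 42 12
f 34 42 38
f 2 18 29
f 18 6 32
f 29 32 10
f 18 32 29
f 6 41 19
f 41 12 40
f 19 40 5
f 41 40 19
f 12 42 39
f 42 11 35
f 39 35 3
f 42 35 39
f 11 37 36
f 37 8 24
f 36 24 7
f 37 24 36
f 8 23 28
f 23 2 25
f 28 25 9
f 23 25 28
f 4 30 16
f 30 10 31
f 16 31 5
f 30 31 16
f 4 16 14
f 16 5 15
f 14 15 3
f 16 15 14
f 4 14 21
f 14 3 20
f 21 20 7
f 14 20 21
f 4 21 26
f 21 7 27
f 26 27 9
f 21 27 26
f 4 26 30
f 26 9 33
f 30 33 10
f 26 33 30
f 5 31 19
f 31 10 32
f 19 32 6
f 31 32 19
f 3 15 39
f 15 5 40
f 39 40 12
f 15 40 39
f 7 20 36
f 20 3 35
f 36 35 11
f 20 35 36
f 9 27 28
f 27 7 24
f 28 24 8
f 27 24 28
f 10 33 29
f 33 9 25
f 29 25 2
f 33 25 29
f 44 43 46
f 44 46 45
f 46 43 47
f 46 47 45
f 47 43 48
f 47 48 45
f 48 43 49
f 48 49 45
f 49 43 50
f 49 50 45
f 50 43 51
f 50 51 45
f 51 43 52
f 51 52 45
f 52 43 53
f 52 53 45
f 53 43 54
f 53 54 45
f 54 43 55
f 54 55 45
f 55 43 56
f 55 56 45
f 56 43 57
f 56 57 45
f 57 43 44
f 57 44 45

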